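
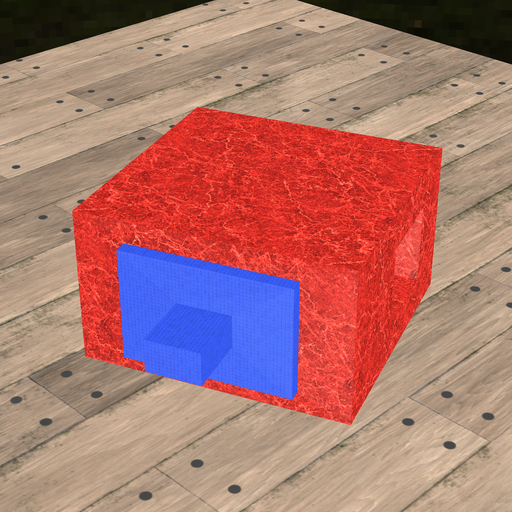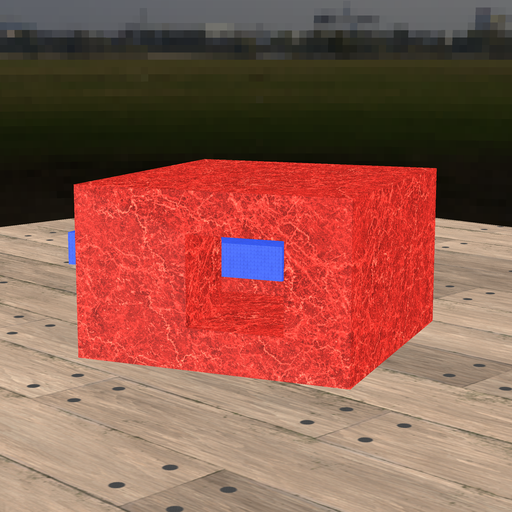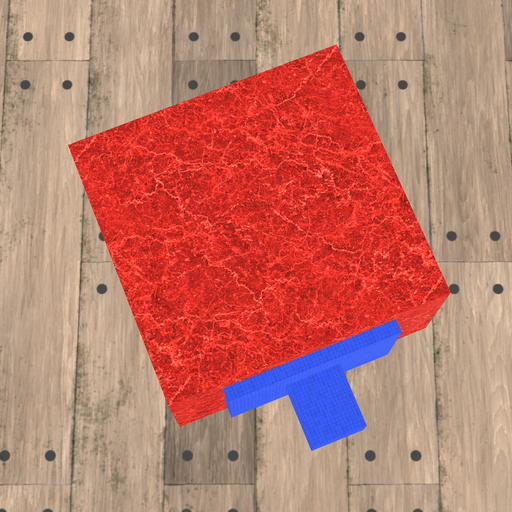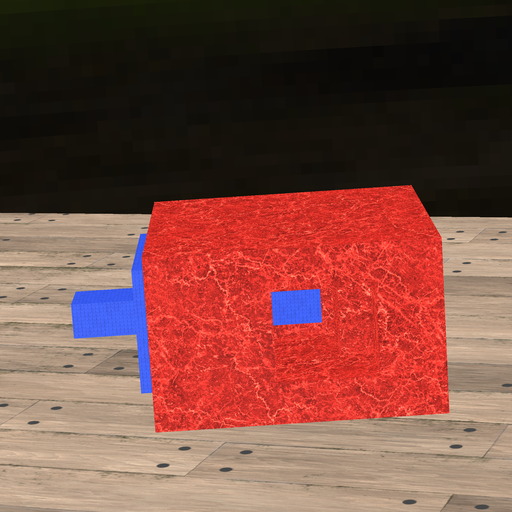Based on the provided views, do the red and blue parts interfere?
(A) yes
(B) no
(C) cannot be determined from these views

(B) no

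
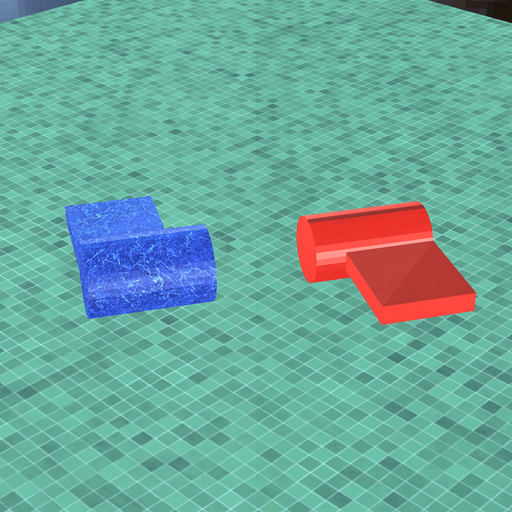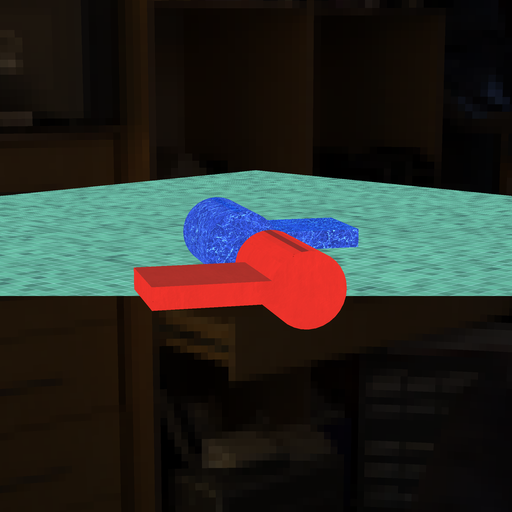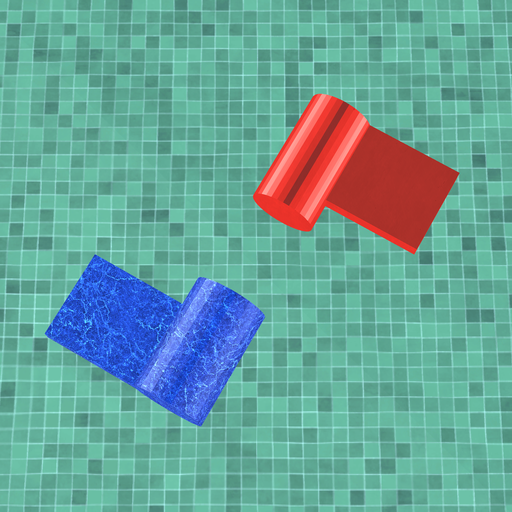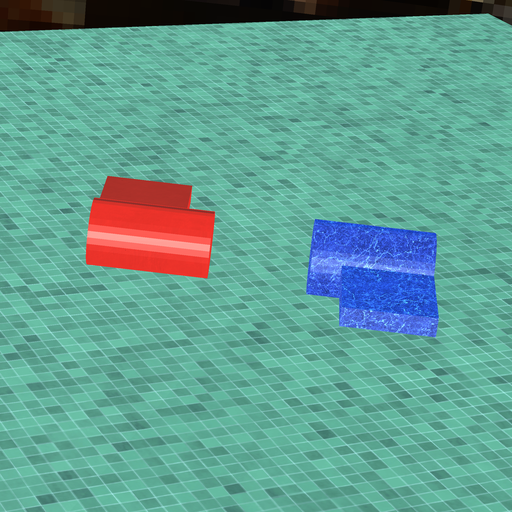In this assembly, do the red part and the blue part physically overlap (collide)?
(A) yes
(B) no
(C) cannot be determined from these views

(B) no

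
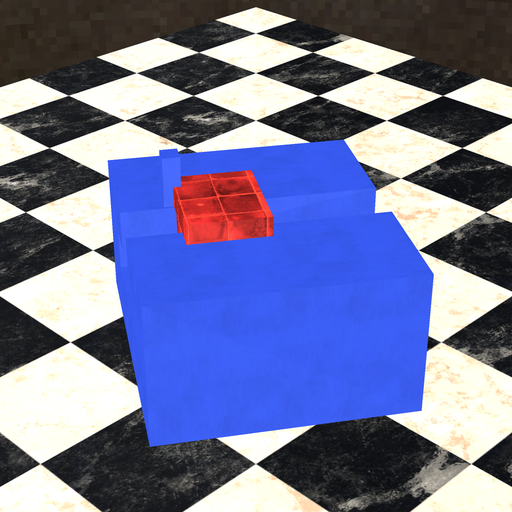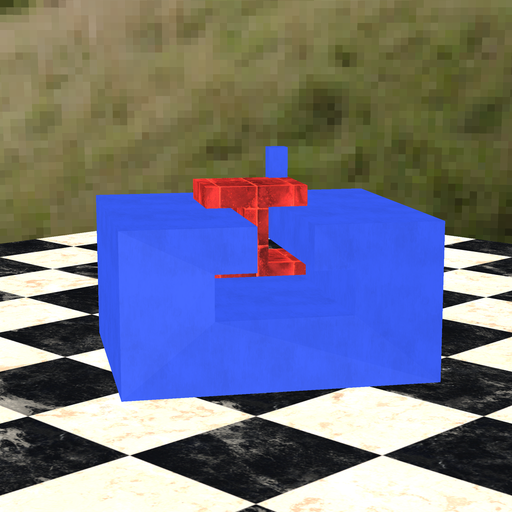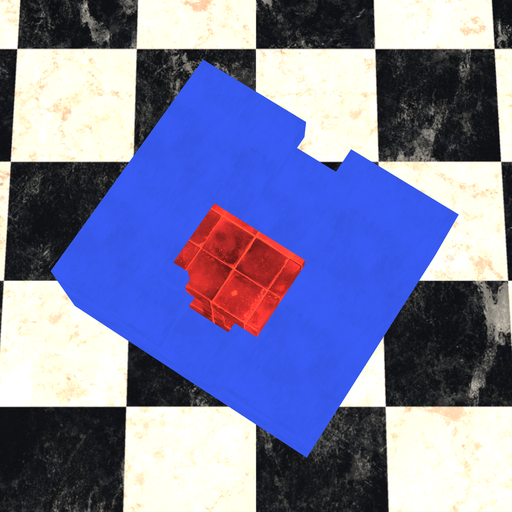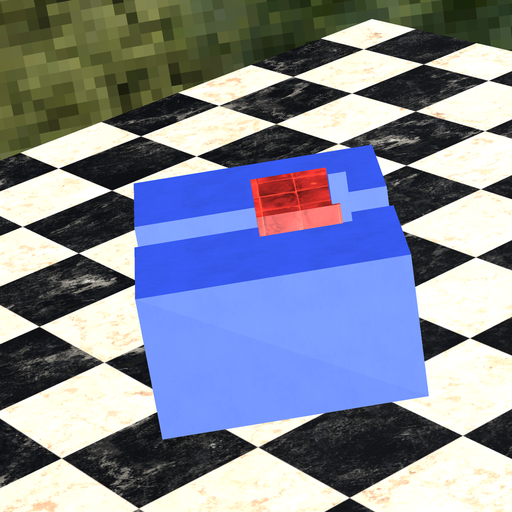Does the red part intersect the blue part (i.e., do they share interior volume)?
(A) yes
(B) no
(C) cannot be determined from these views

(A) yes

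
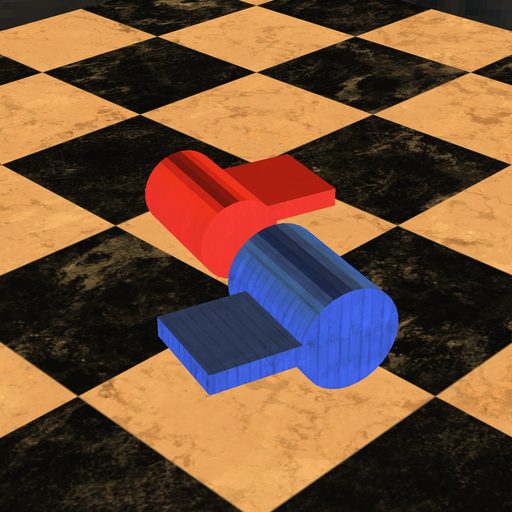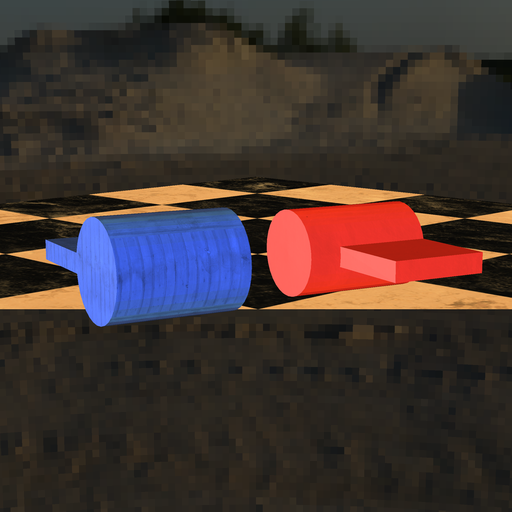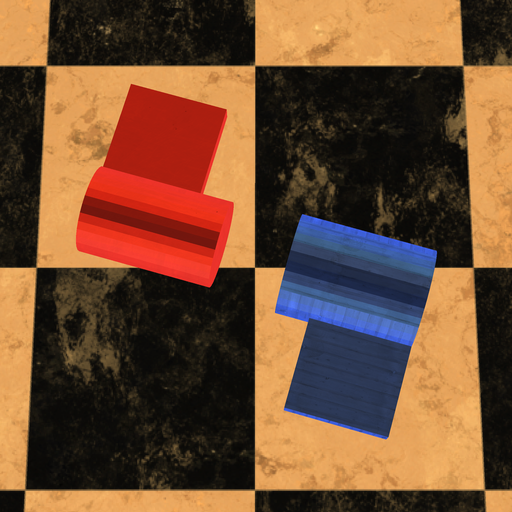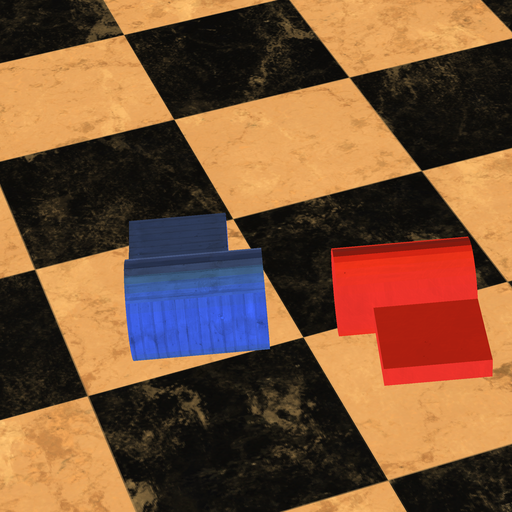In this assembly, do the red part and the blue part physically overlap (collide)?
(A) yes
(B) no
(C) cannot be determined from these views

(B) no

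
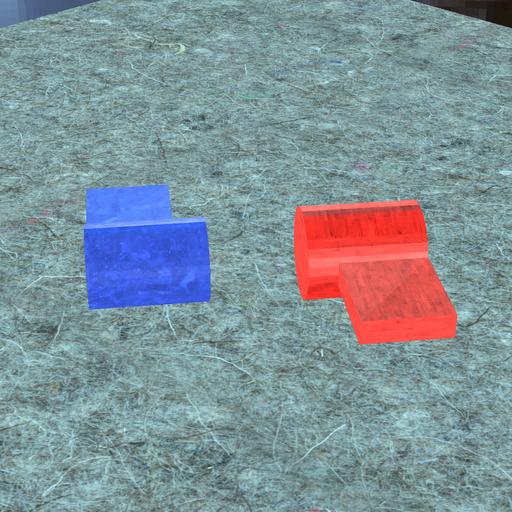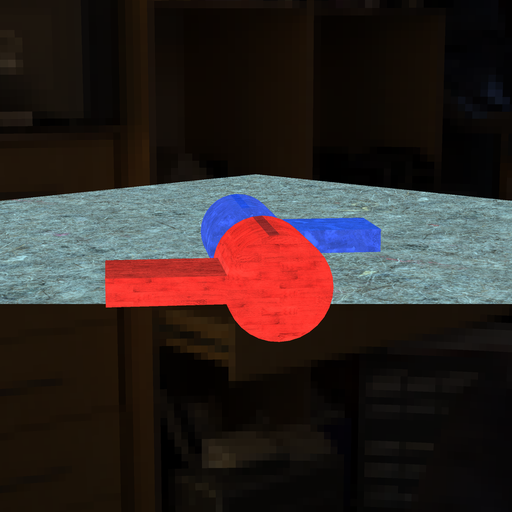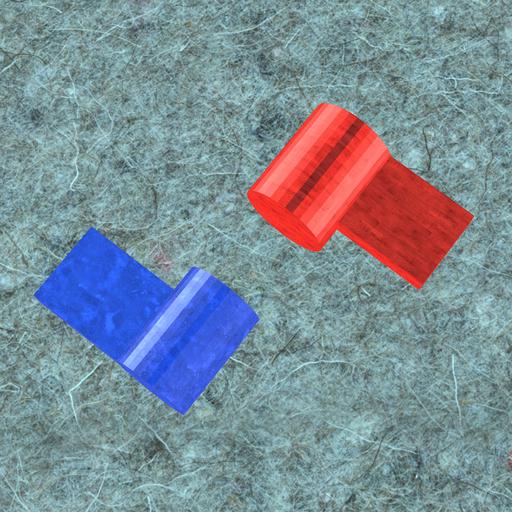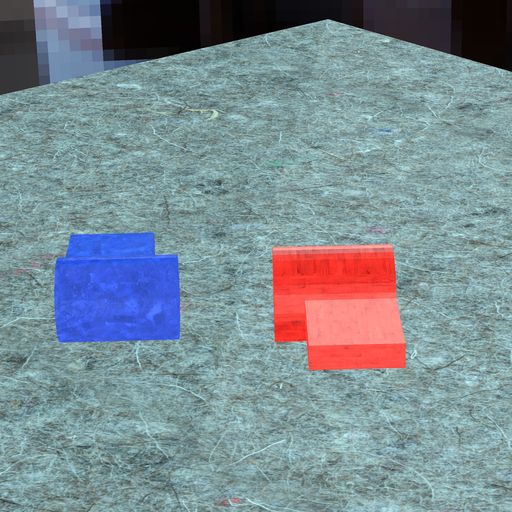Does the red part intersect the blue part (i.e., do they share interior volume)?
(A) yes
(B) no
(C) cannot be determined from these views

(B) no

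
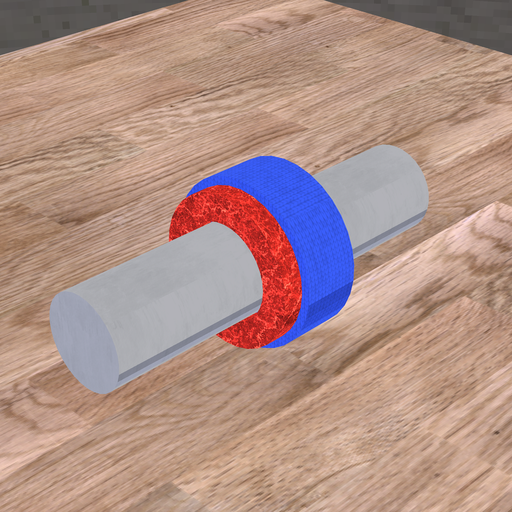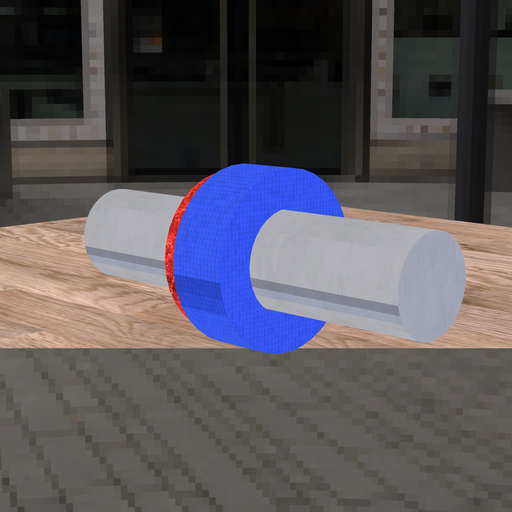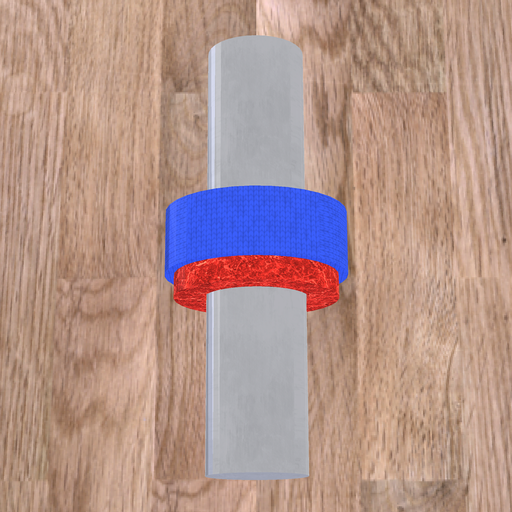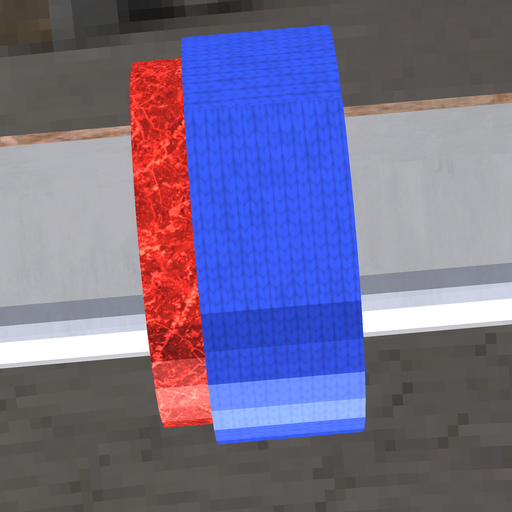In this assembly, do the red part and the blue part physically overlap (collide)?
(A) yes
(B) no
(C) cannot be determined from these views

(A) yes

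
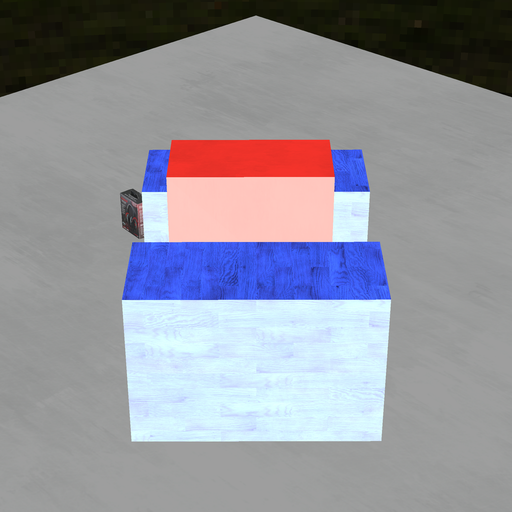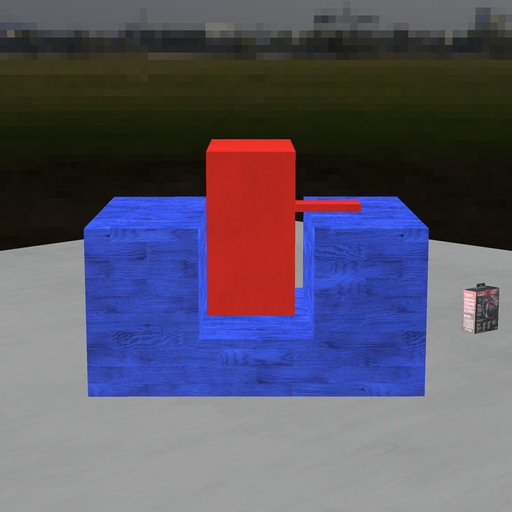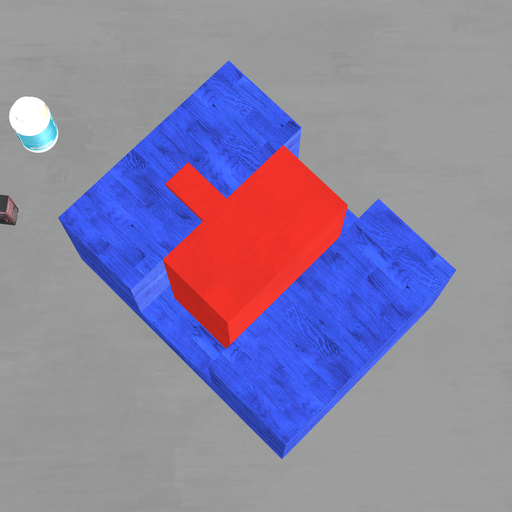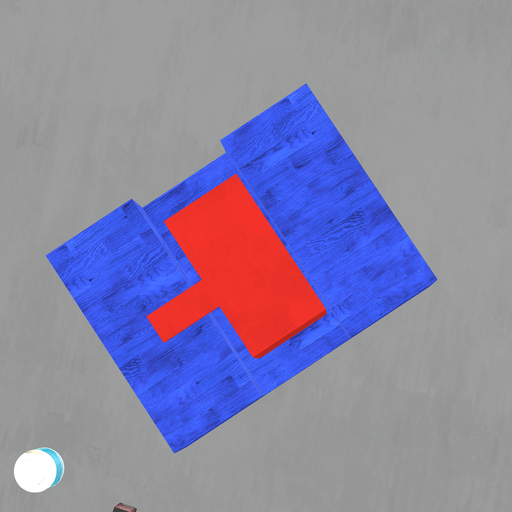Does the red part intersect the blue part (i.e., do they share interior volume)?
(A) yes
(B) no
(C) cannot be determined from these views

(B) no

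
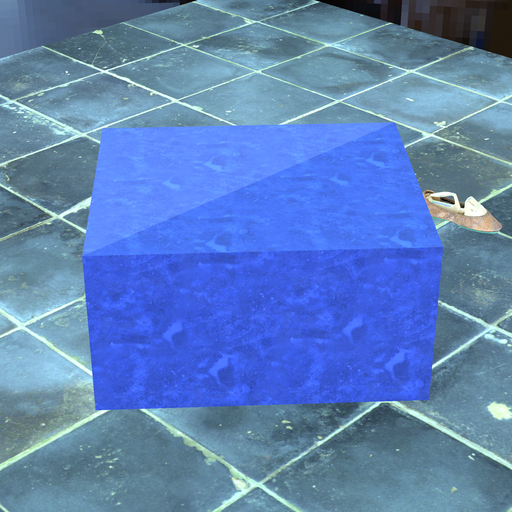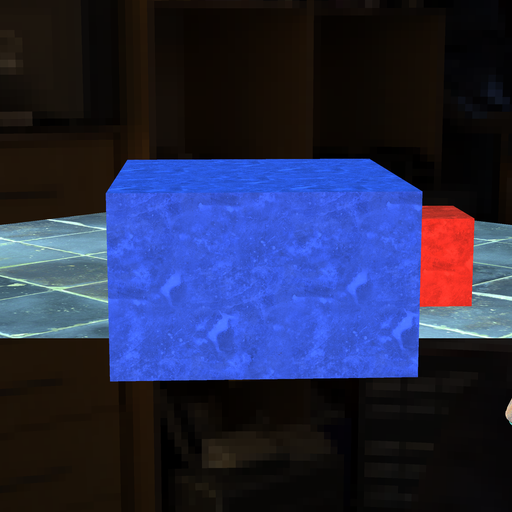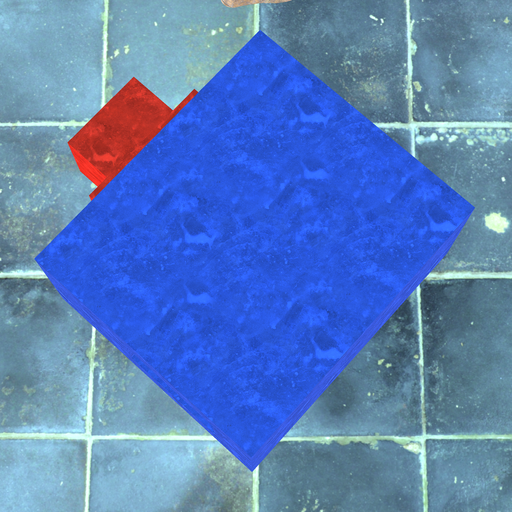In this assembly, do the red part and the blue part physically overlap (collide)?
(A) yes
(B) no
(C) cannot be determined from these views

(C) cannot be determined from these views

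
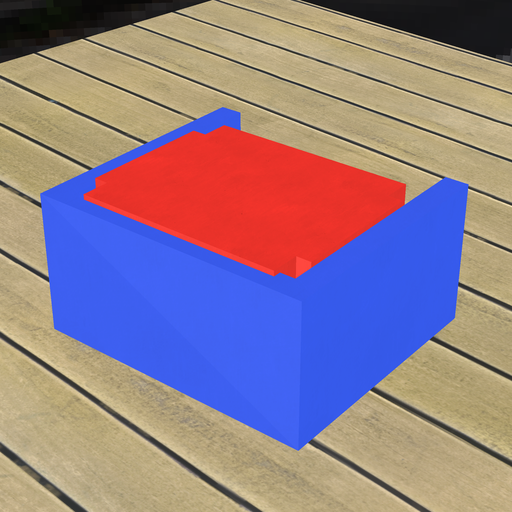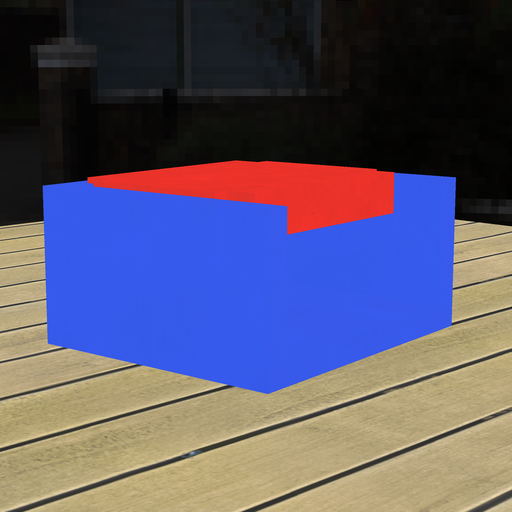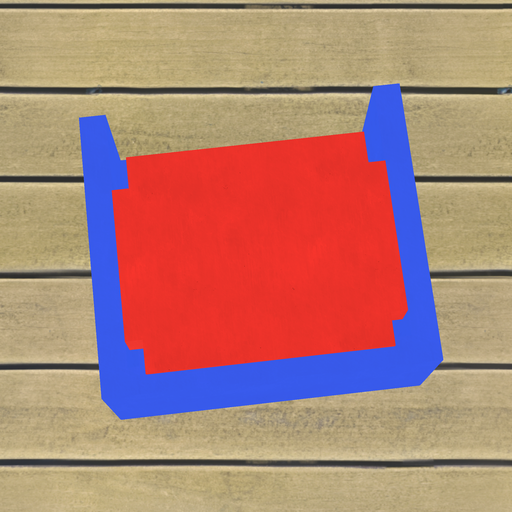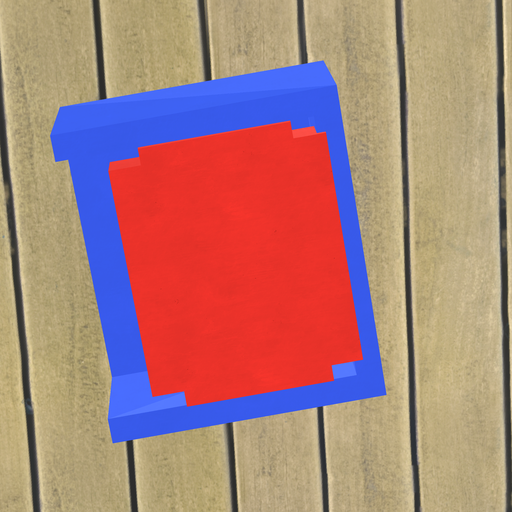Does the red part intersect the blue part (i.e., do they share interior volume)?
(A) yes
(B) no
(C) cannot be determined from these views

(A) yes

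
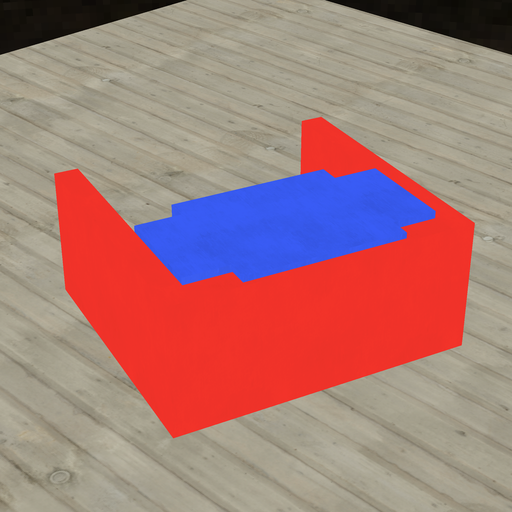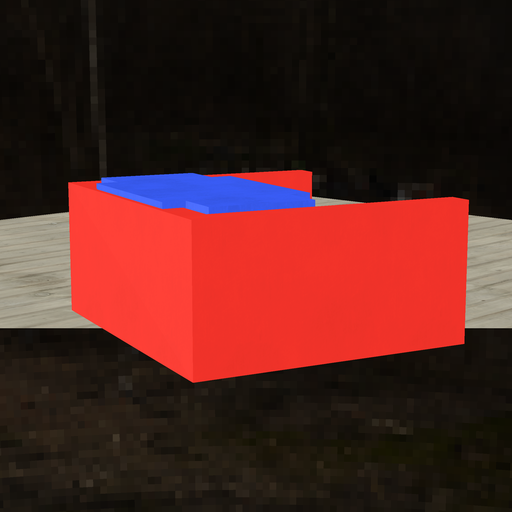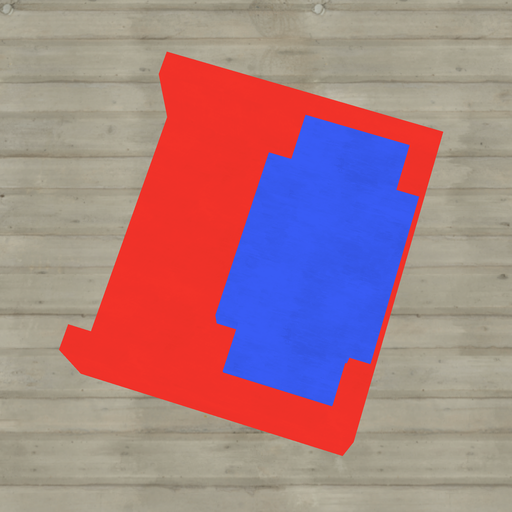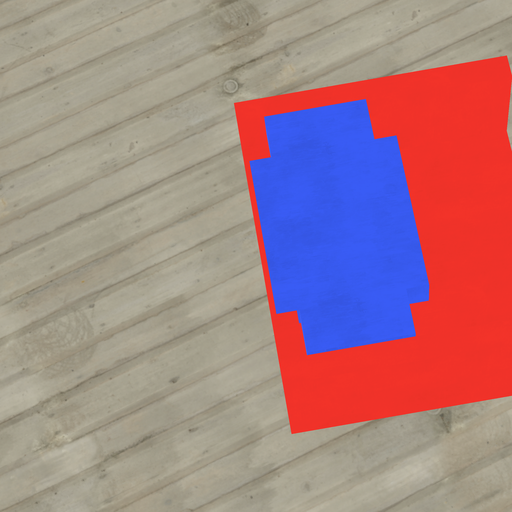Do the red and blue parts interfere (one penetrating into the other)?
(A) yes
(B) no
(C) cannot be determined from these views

(A) yes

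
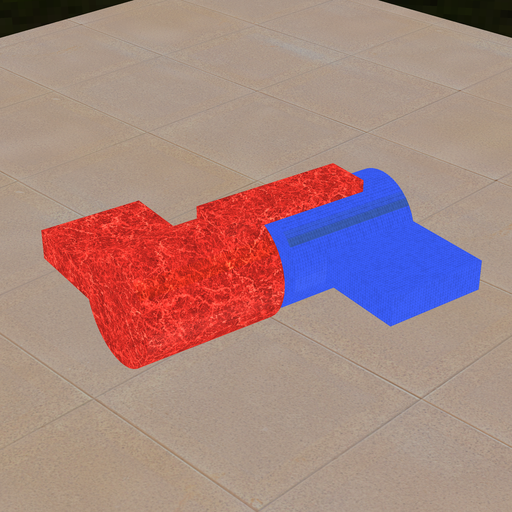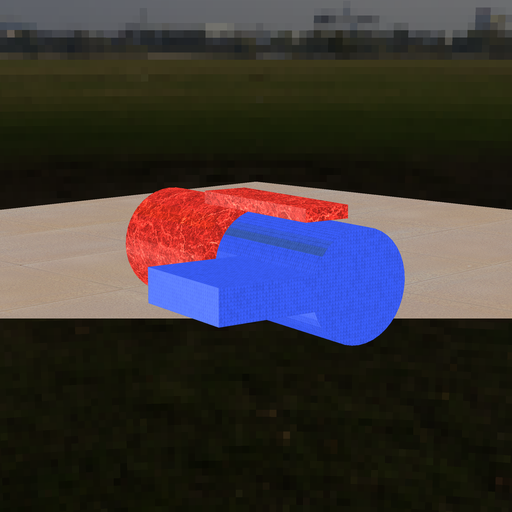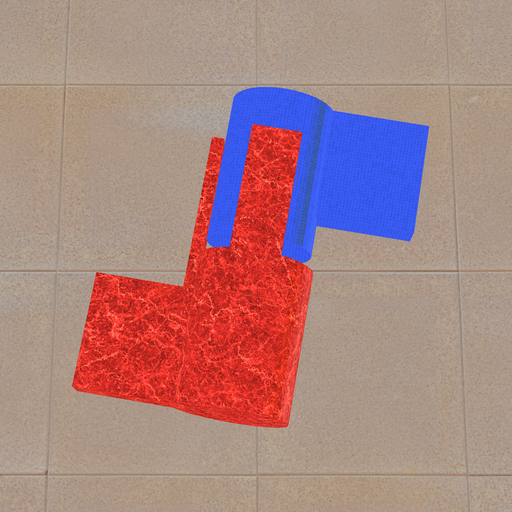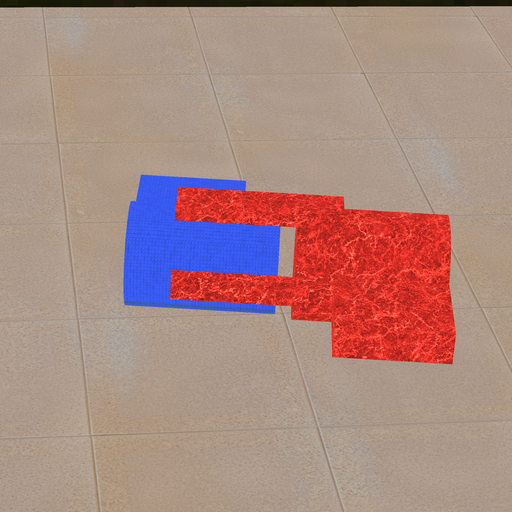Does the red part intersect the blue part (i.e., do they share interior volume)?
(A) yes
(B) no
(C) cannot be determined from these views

(B) no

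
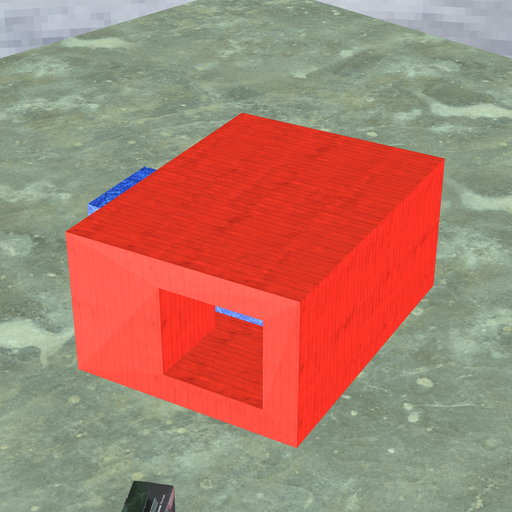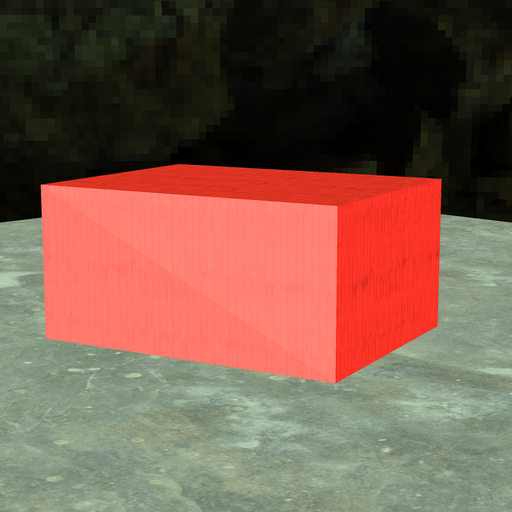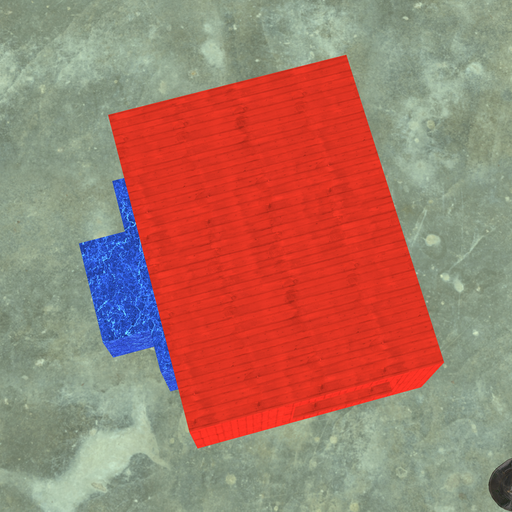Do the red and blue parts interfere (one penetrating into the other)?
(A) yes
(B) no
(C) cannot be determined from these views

(C) cannot be determined from these views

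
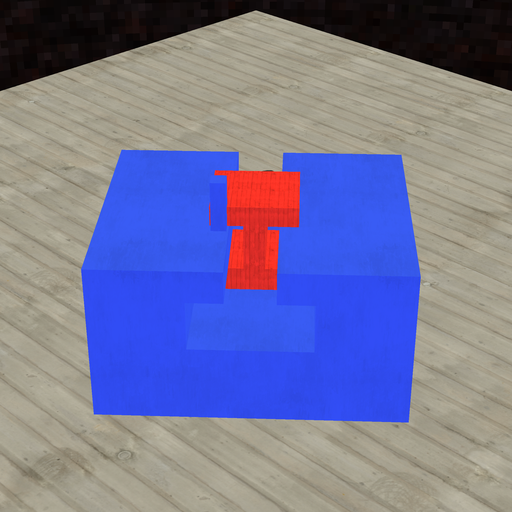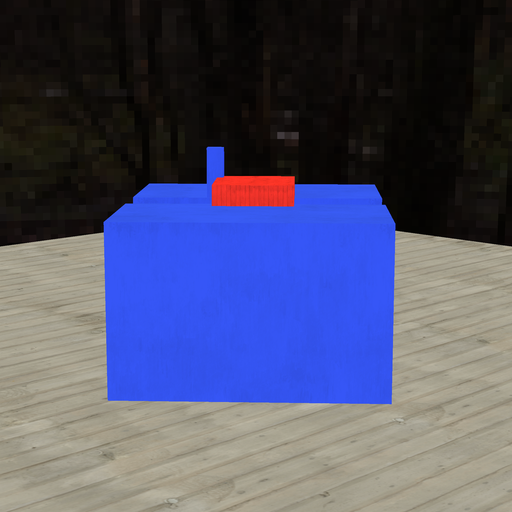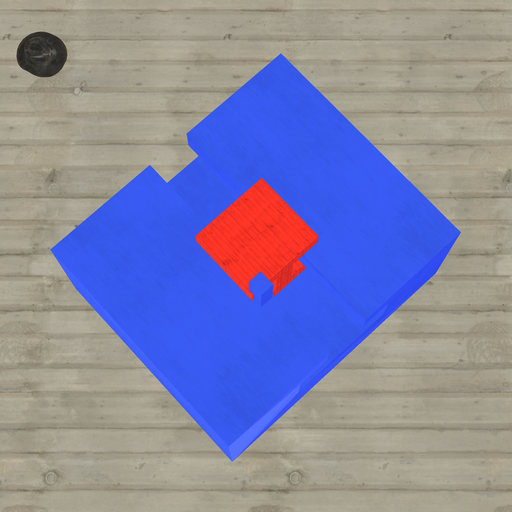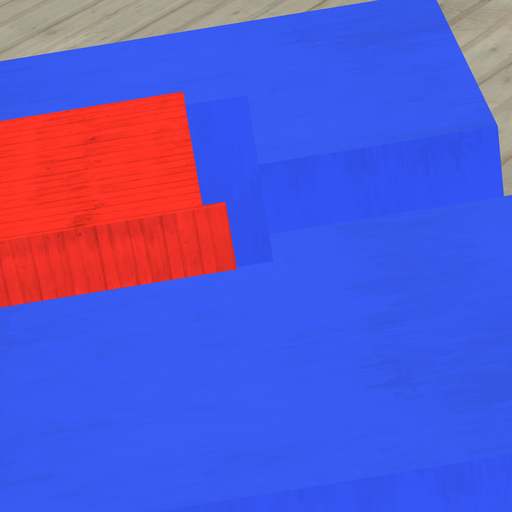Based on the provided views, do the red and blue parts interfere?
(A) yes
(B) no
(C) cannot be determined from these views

(A) yes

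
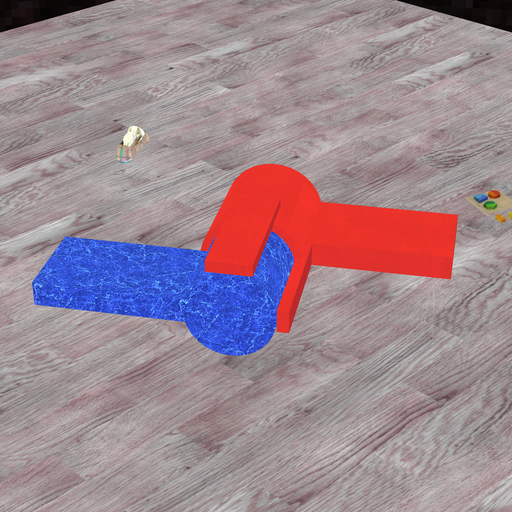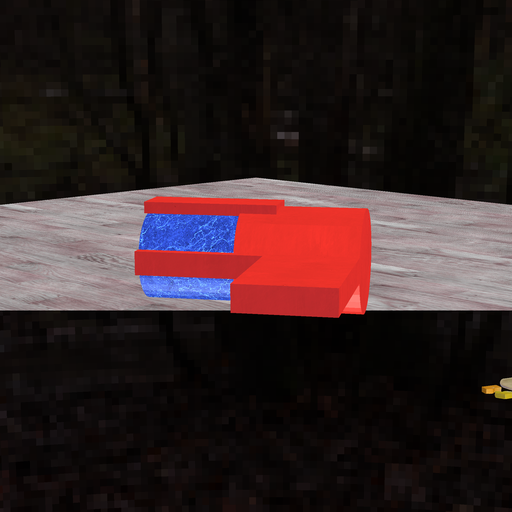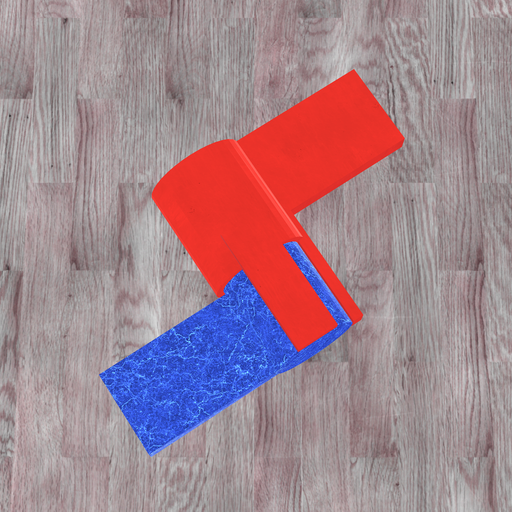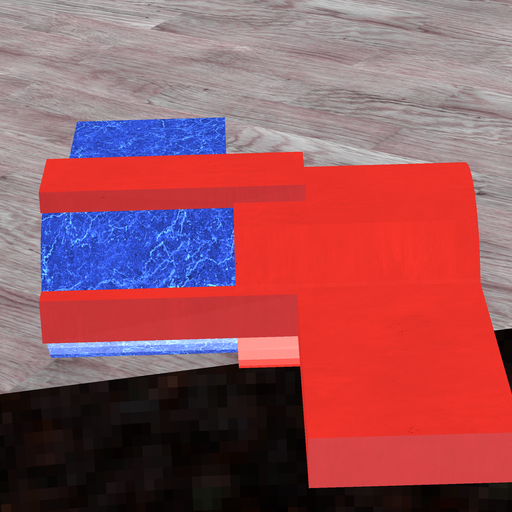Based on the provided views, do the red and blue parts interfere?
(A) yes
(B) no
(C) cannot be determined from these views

(A) yes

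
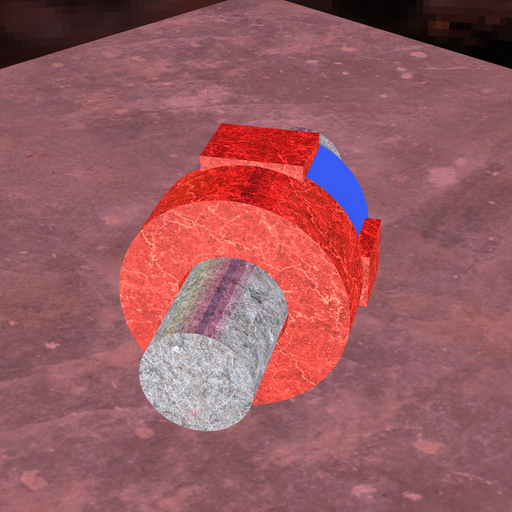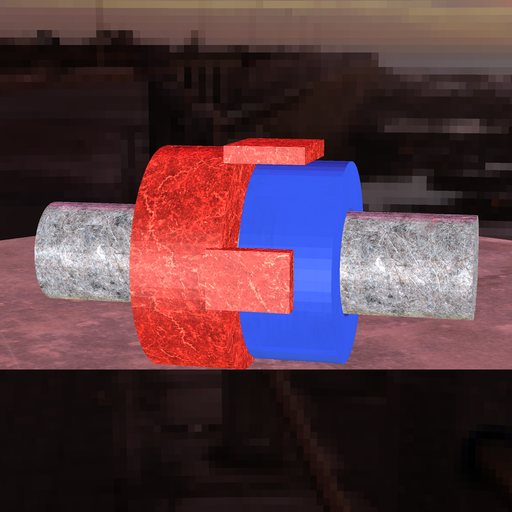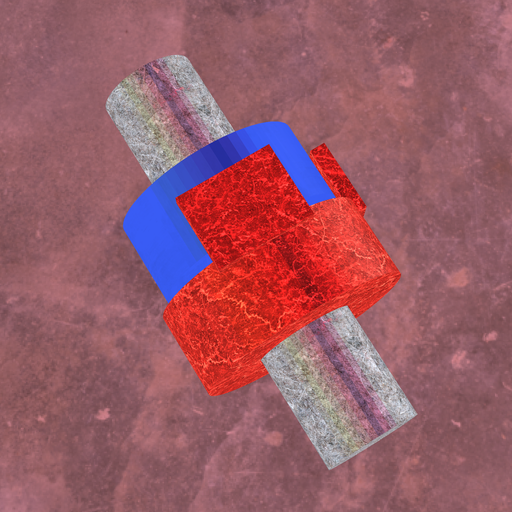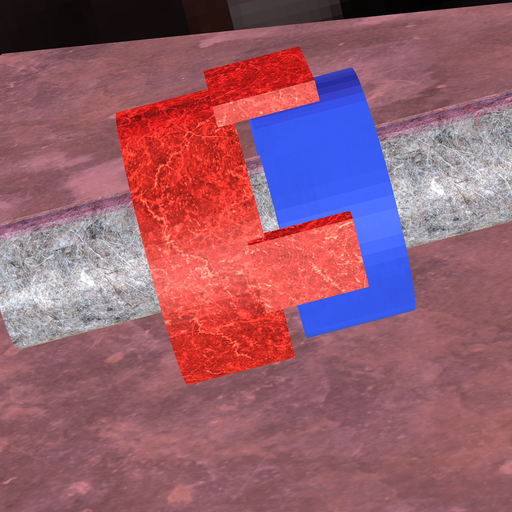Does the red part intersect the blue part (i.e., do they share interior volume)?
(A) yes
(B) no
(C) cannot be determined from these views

(B) no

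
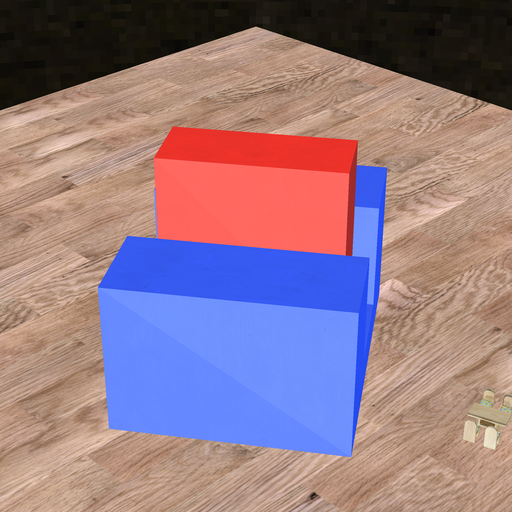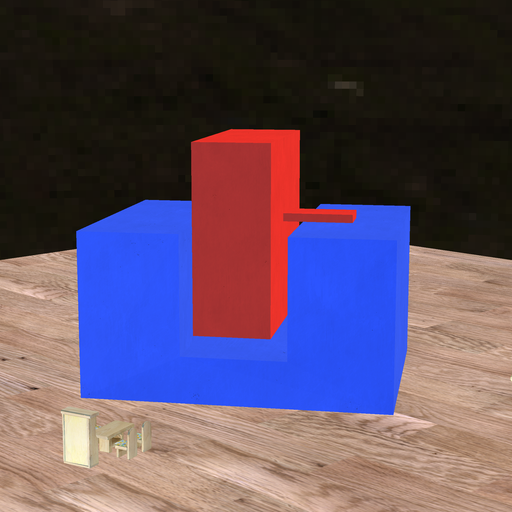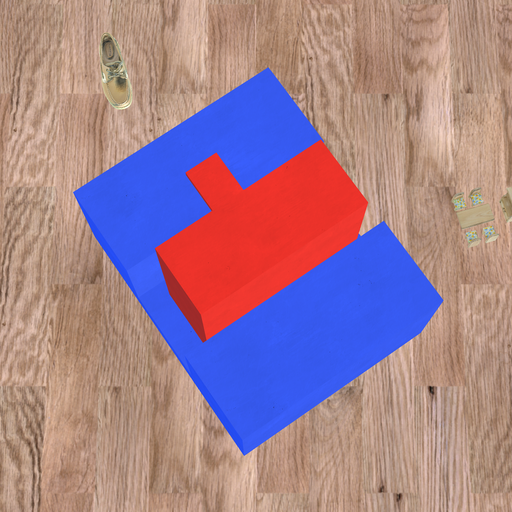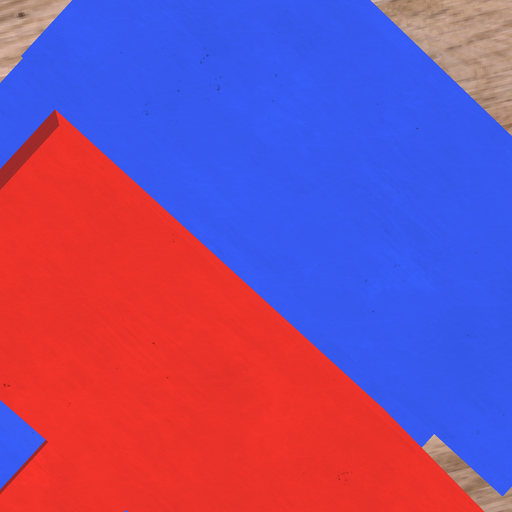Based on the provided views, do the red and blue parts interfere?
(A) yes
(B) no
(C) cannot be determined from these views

(B) no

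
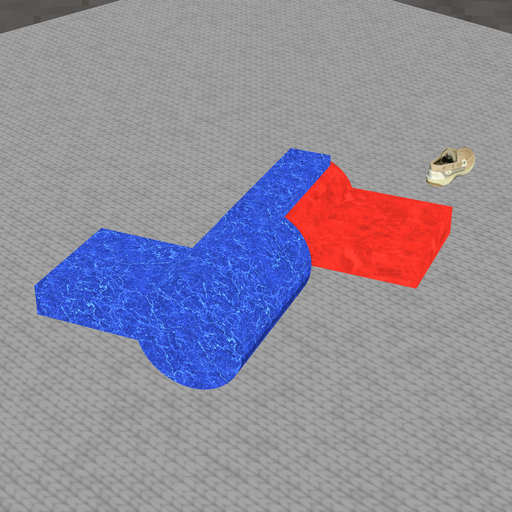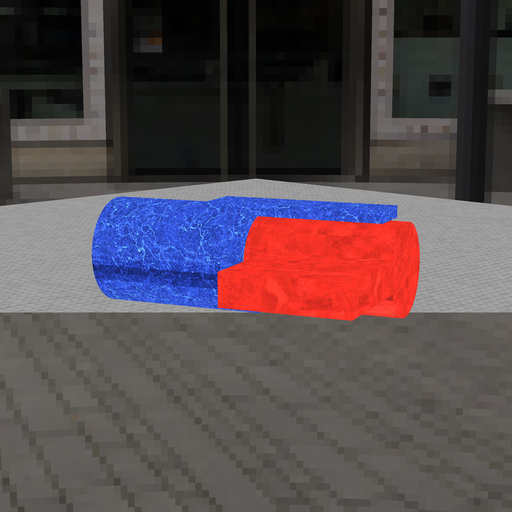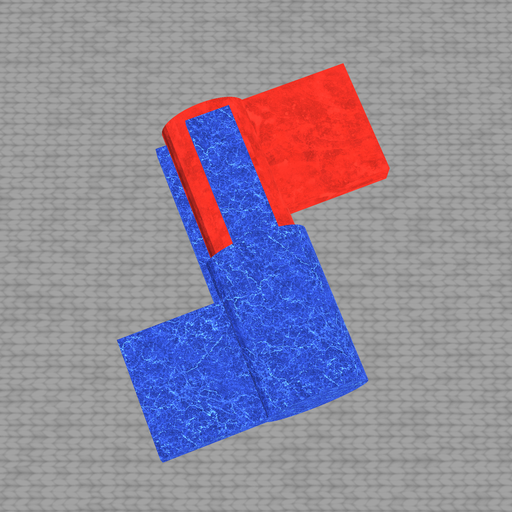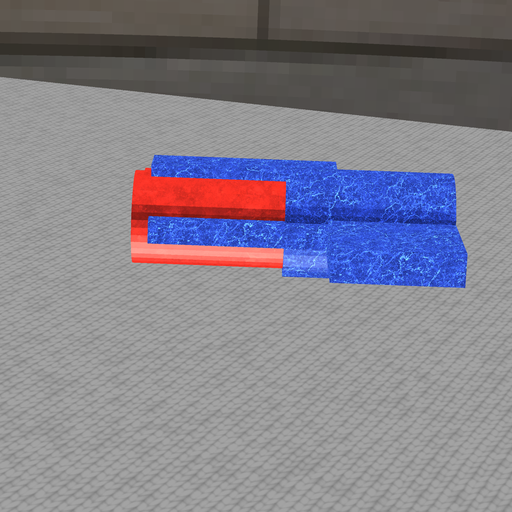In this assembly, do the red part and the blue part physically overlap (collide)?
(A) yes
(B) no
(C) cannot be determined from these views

(A) yes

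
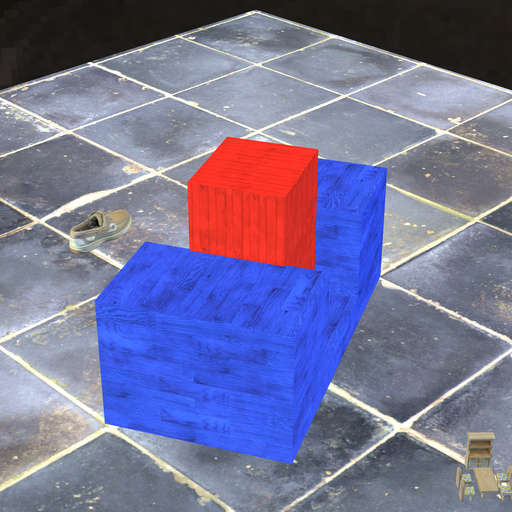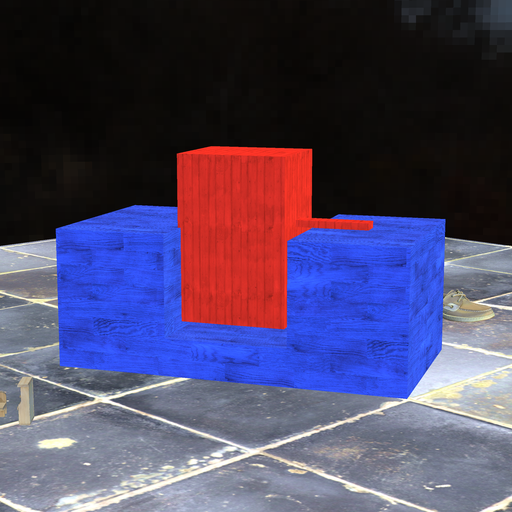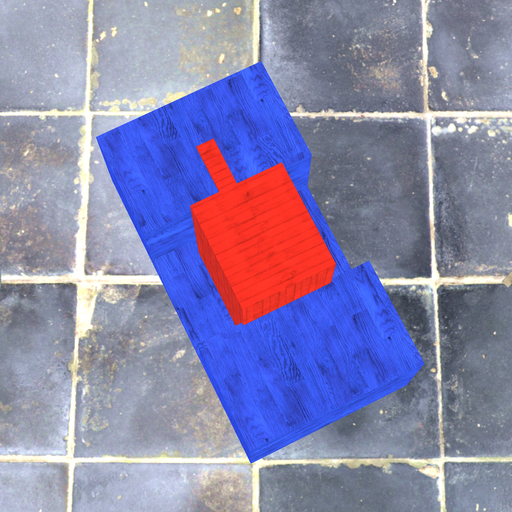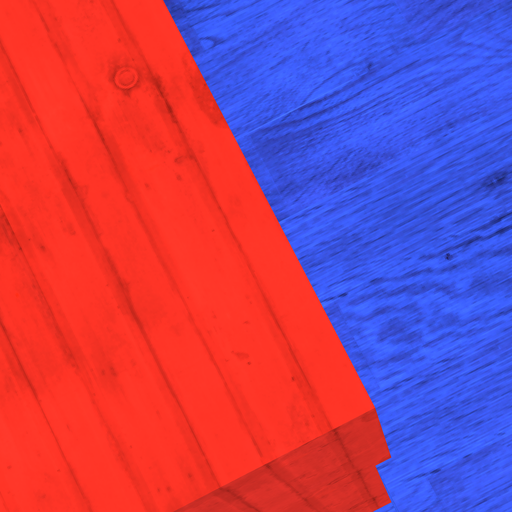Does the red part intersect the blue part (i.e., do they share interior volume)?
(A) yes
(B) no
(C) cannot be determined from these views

(A) yes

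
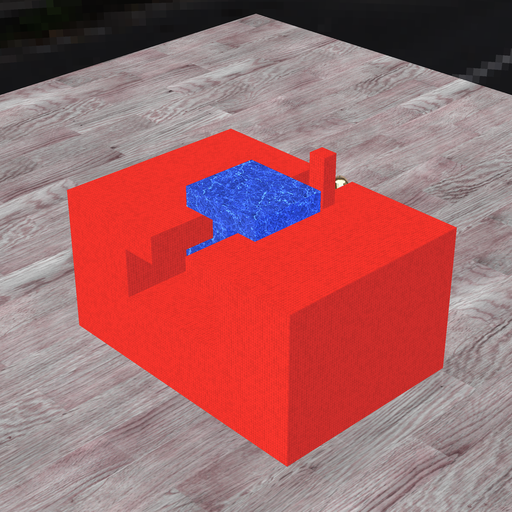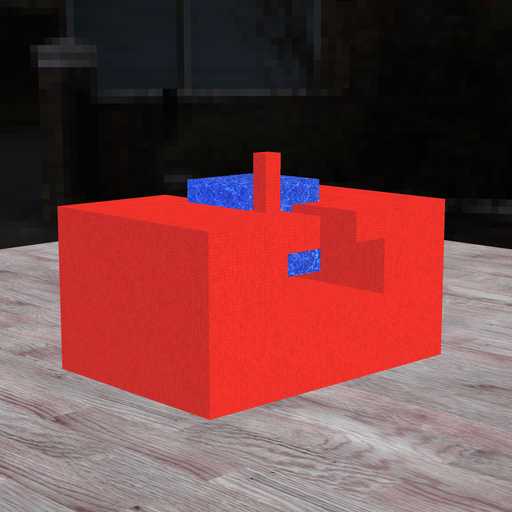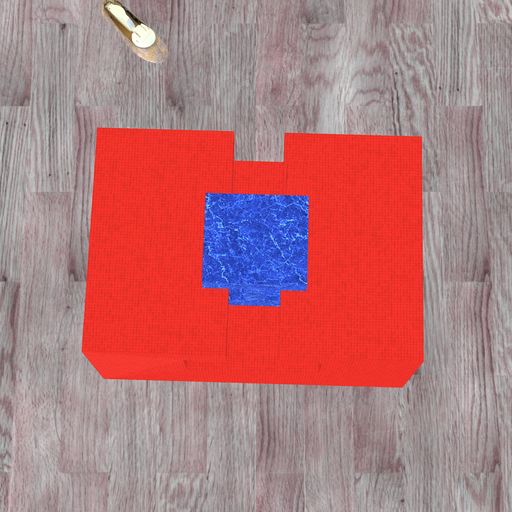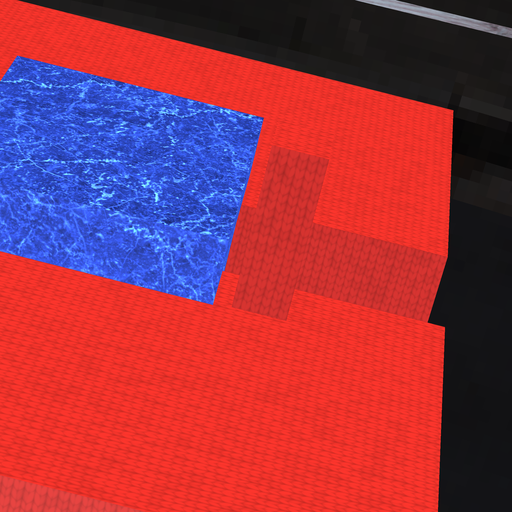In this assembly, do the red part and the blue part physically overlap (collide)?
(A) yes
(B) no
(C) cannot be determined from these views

(B) no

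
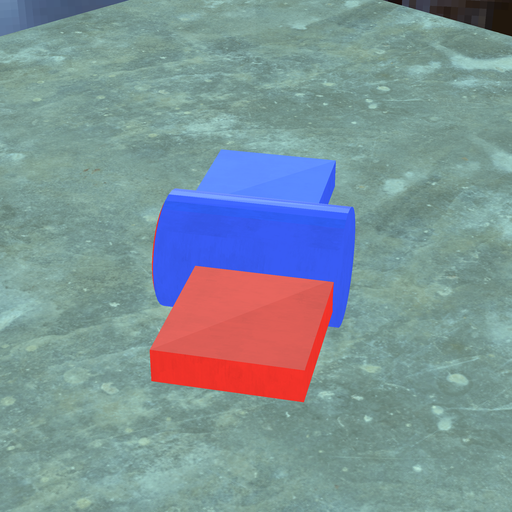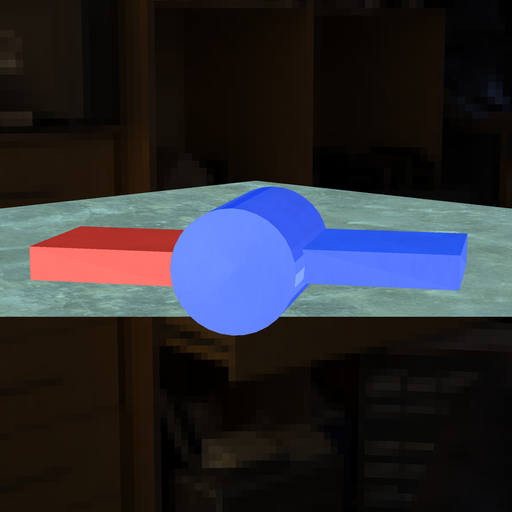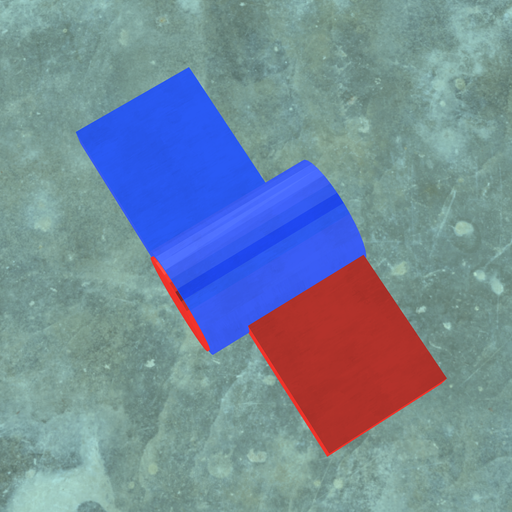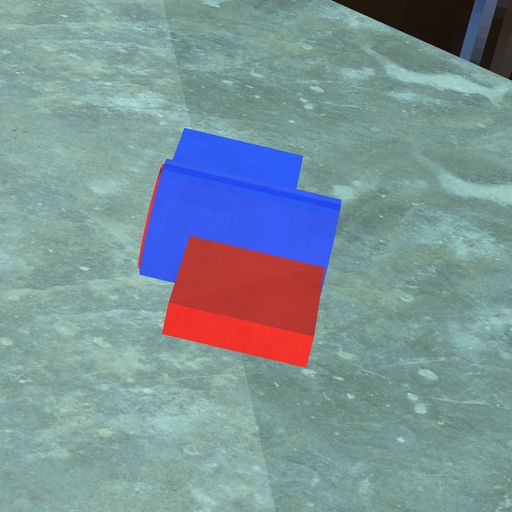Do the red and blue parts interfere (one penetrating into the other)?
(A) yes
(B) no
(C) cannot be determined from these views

(A) yes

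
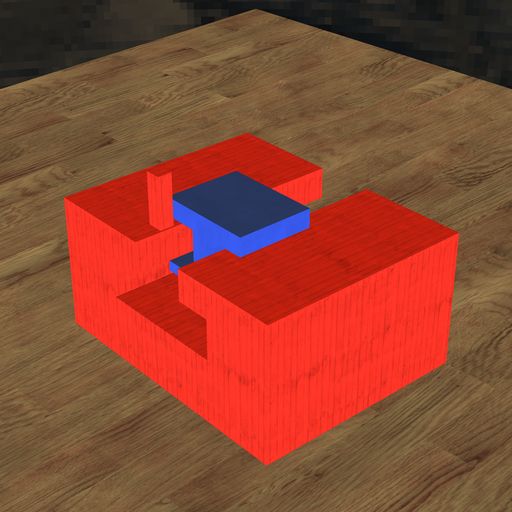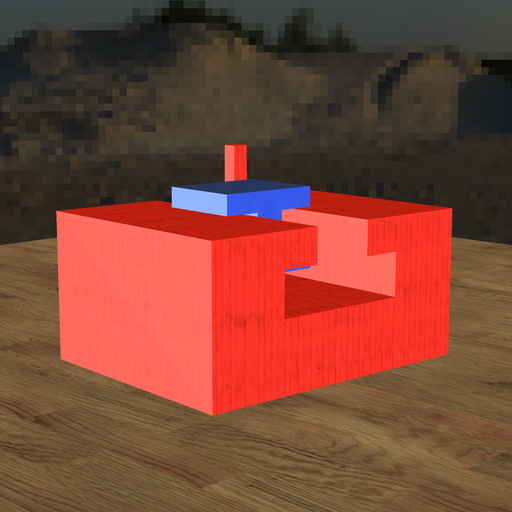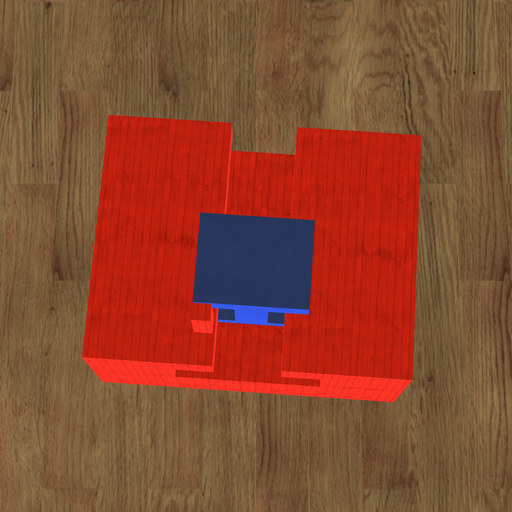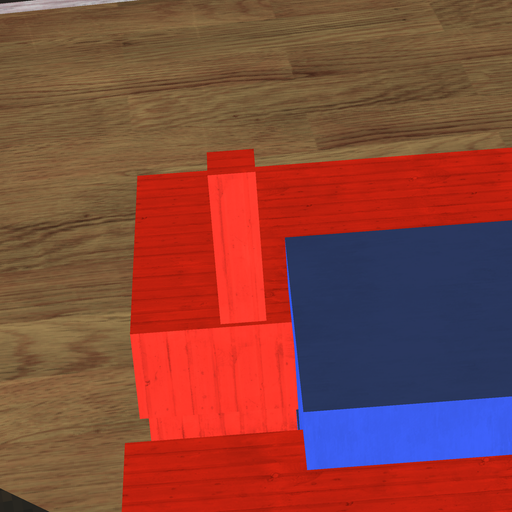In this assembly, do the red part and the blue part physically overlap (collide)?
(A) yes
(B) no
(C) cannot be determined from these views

(B) no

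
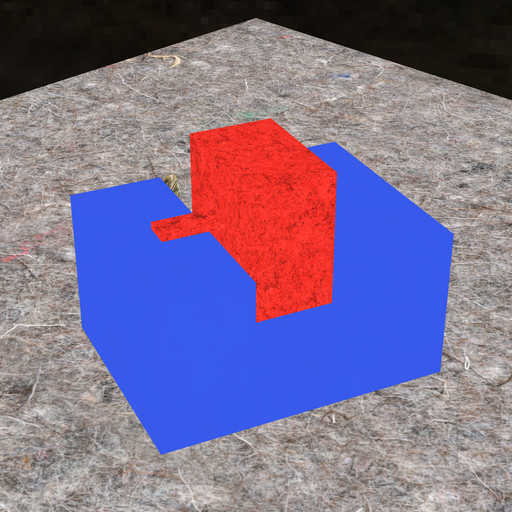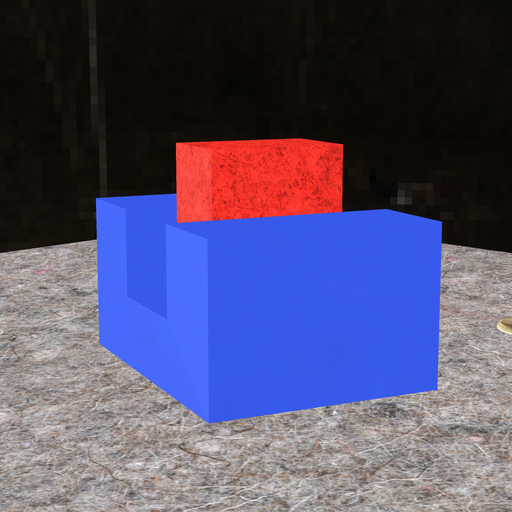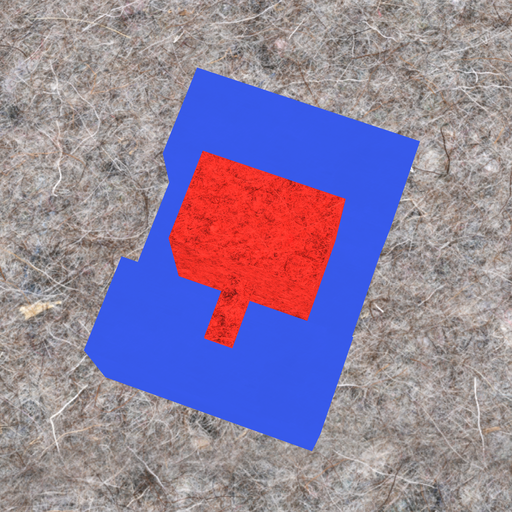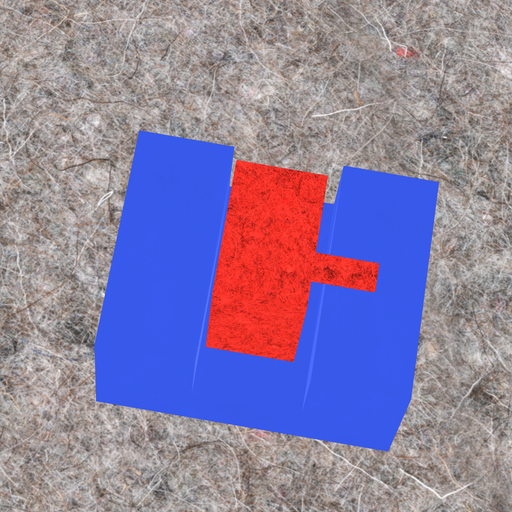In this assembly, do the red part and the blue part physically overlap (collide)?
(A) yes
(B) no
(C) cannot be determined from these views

(B) no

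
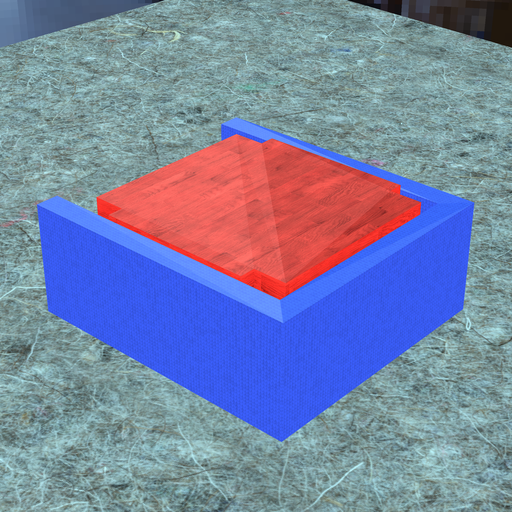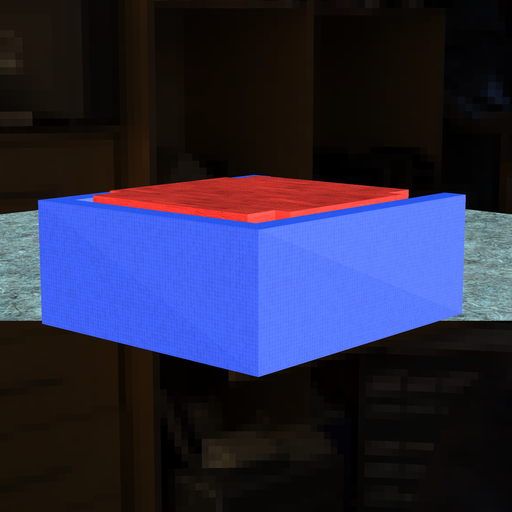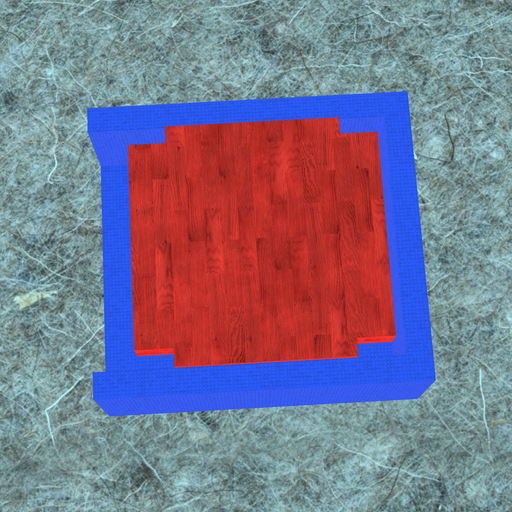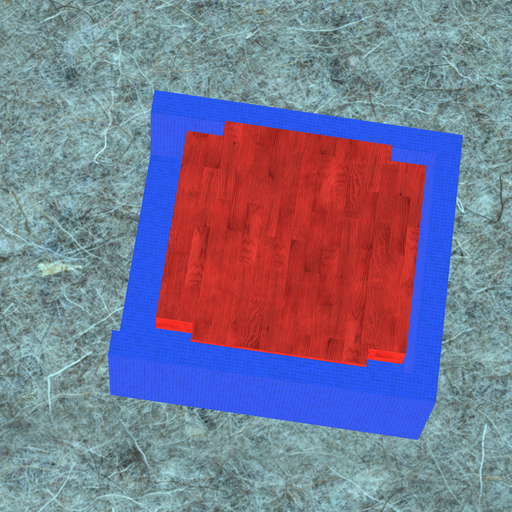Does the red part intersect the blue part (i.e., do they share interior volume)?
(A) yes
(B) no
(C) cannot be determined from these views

(B) no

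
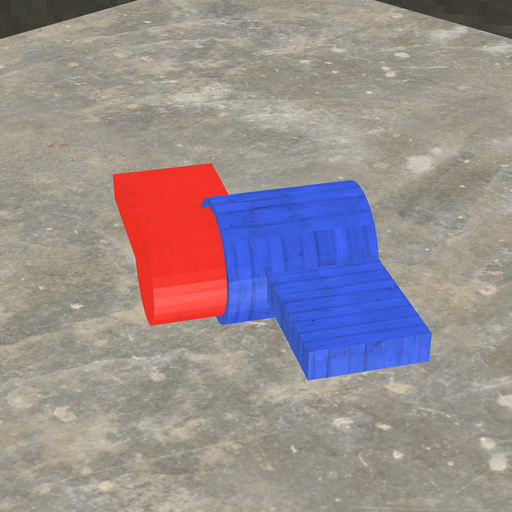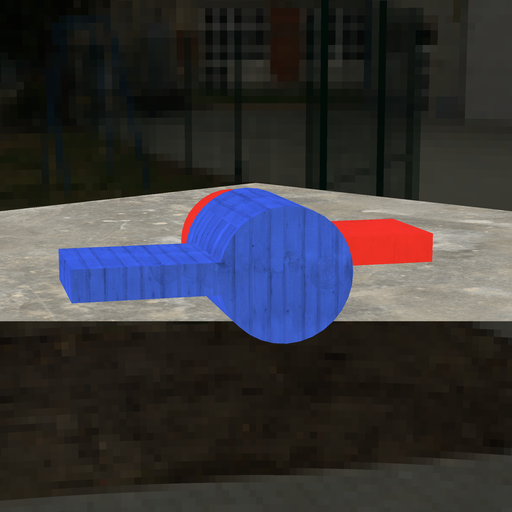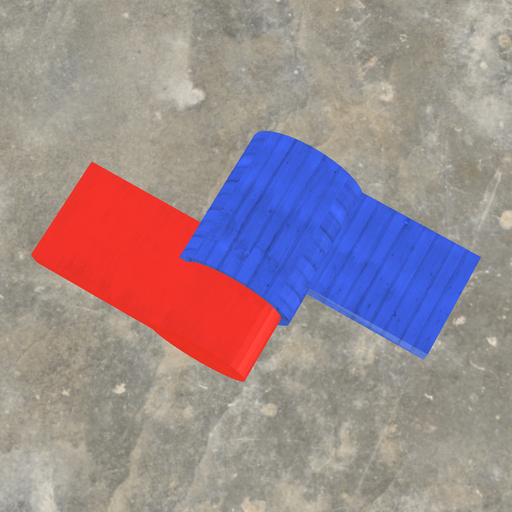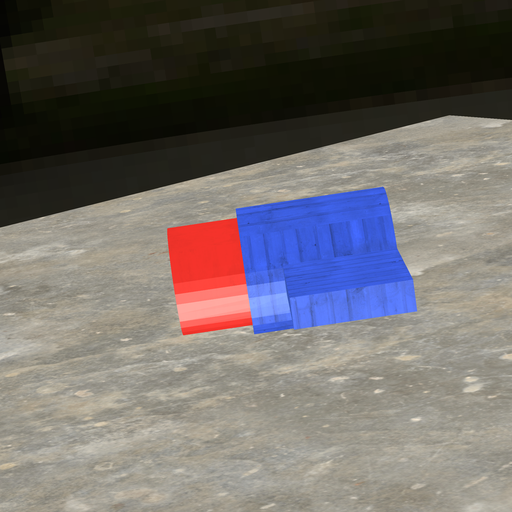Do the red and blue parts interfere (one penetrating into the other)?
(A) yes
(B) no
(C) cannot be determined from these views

(A) yes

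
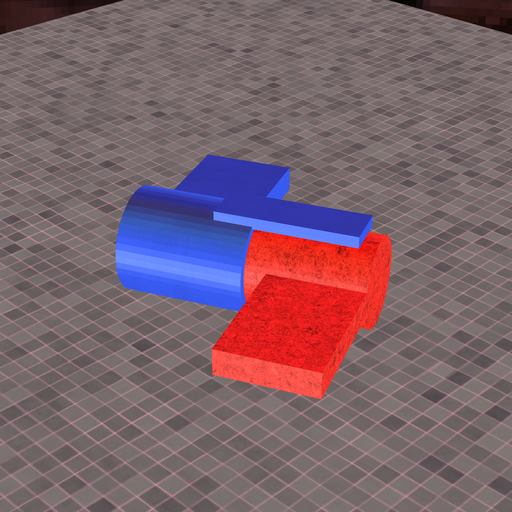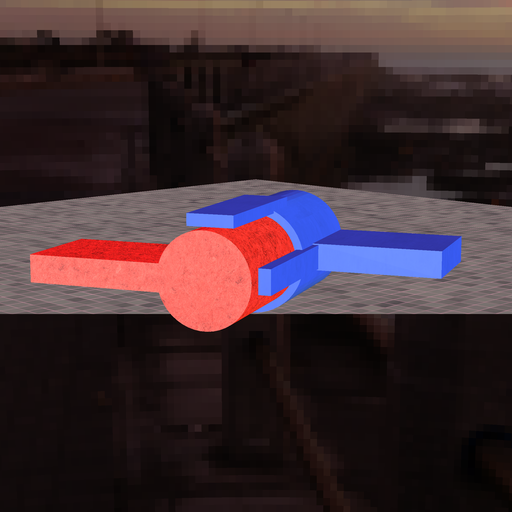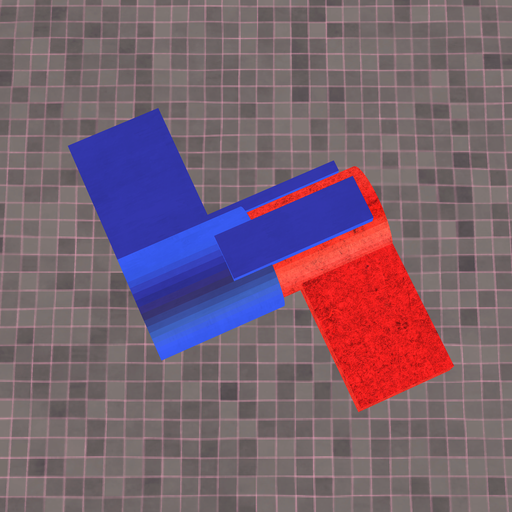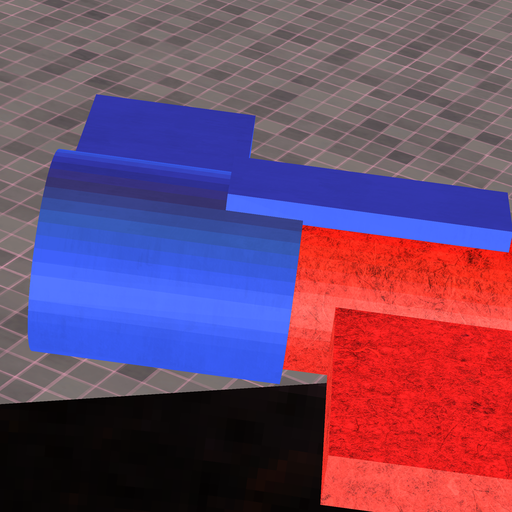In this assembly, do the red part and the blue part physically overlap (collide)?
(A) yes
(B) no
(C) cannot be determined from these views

(A) yes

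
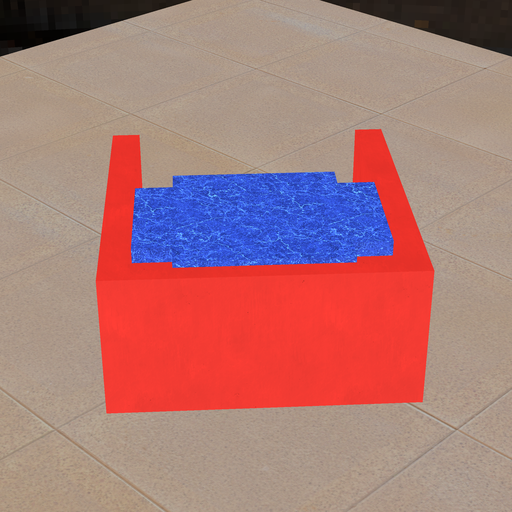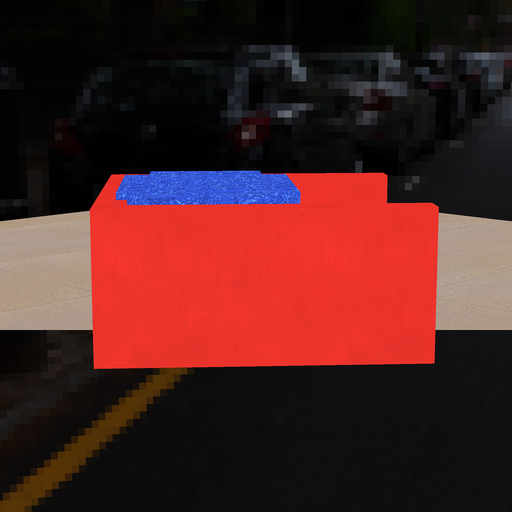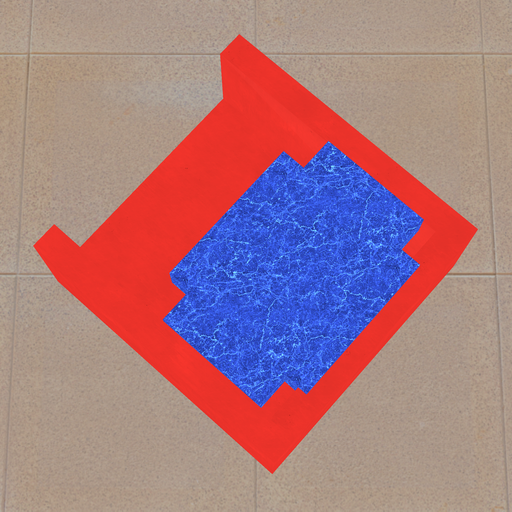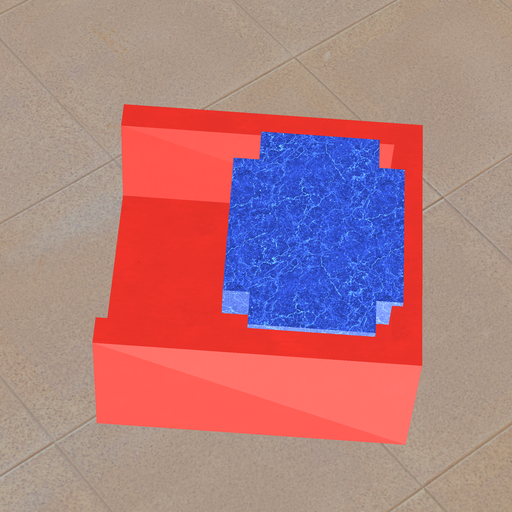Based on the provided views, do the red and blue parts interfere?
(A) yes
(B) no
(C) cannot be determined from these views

(A) yes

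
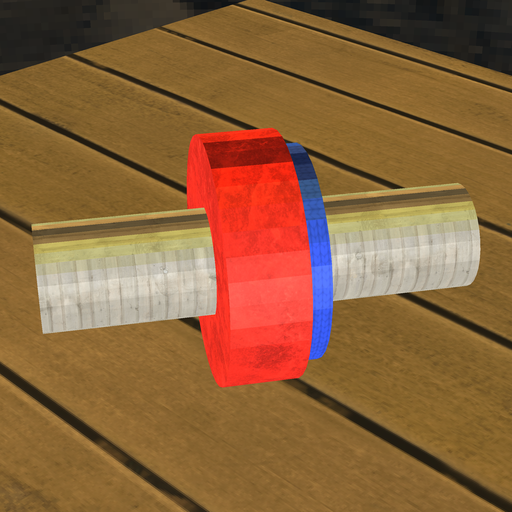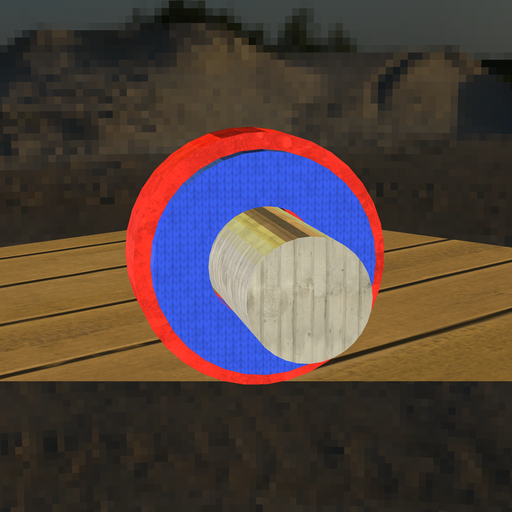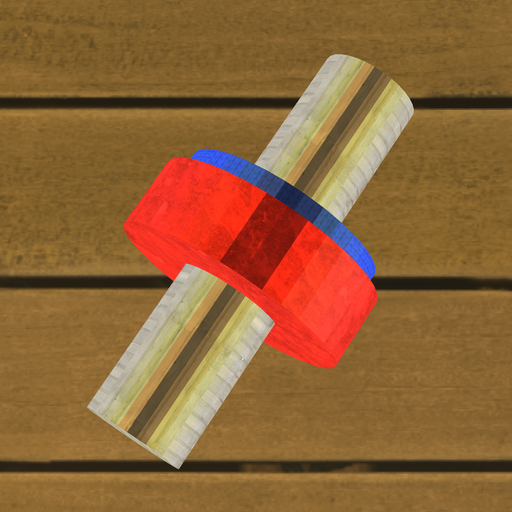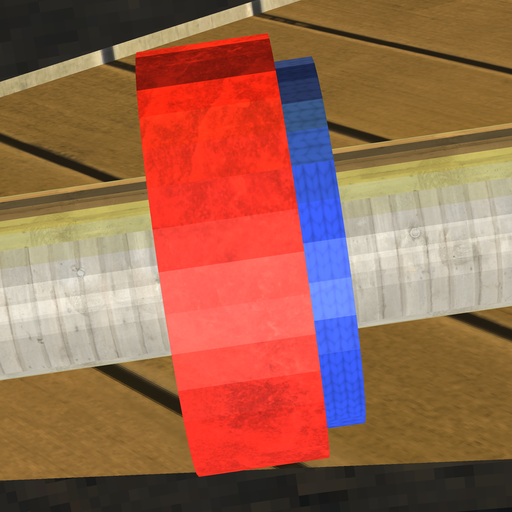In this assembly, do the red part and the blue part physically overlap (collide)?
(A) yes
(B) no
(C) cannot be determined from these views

(A) yes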